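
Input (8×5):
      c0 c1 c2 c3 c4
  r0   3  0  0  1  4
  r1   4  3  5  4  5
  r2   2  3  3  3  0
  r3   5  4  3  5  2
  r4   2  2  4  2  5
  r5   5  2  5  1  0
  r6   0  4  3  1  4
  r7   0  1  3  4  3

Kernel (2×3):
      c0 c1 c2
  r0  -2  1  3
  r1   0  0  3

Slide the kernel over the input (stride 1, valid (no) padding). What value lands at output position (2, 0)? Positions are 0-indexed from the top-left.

The receptive field on the input at this output position is [2 3 3 / 5 4 3]. Elementwise product with the kernel and sum: 2·-2 + 3·1 + 3·3 + 3·3.

17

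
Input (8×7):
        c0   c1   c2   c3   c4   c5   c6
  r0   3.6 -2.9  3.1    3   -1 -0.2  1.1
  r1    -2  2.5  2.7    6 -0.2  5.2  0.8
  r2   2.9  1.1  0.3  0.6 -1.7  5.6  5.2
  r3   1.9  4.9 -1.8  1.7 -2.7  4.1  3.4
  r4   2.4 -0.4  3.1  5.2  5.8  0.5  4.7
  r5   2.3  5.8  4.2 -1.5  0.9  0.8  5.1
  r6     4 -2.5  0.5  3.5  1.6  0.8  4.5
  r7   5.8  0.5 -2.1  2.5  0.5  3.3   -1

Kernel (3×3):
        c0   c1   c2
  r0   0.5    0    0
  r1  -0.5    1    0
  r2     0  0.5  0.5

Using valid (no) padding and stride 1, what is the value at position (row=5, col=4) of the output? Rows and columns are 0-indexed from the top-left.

1.6

The receptive field on the input at this output position is [0.9 0.8 5.1 / 1.6 0.8 4.5 / 0.5 3.3 -1]. Elementwise product with the kernel and sum: 0.9·0.5 + 1.6·-0.5 + 0.8·1 + 3.3·0.5 + -1·0.5.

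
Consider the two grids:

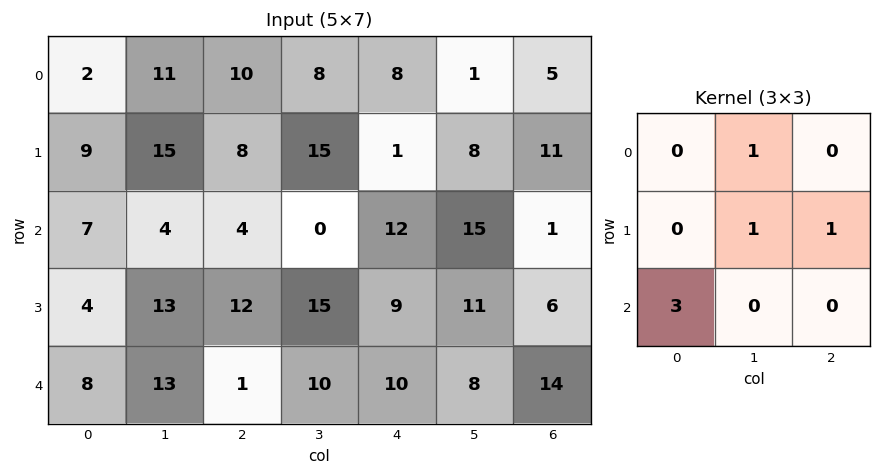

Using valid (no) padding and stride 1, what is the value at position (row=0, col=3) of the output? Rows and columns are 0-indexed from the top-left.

The receptive field on the input at this output position is [8 8 1 / 15 1 8 / 0 12 15]. Elementwise product with the kernel and sum: 8·1 + 1·1 + 8·1 + 0·3.

17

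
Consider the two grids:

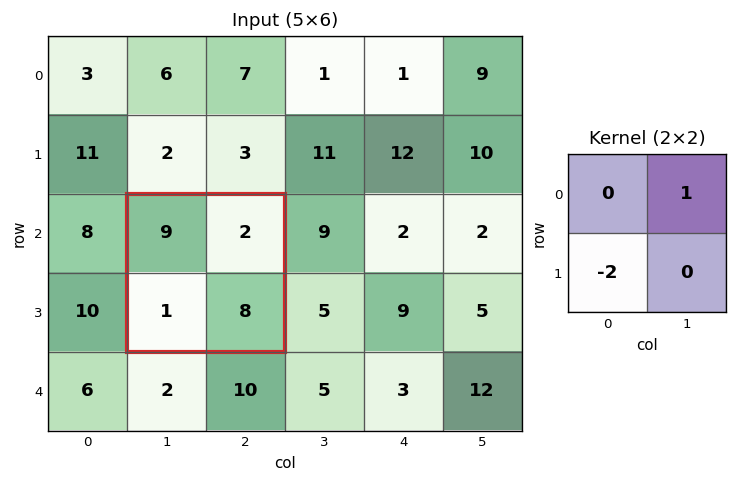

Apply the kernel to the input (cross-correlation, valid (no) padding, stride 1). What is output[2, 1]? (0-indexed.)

The receptive field on the input at this output position is [9 2 / 1 8]. Elementwise product with the kernel and sum: 2·1 + 1·-2.

0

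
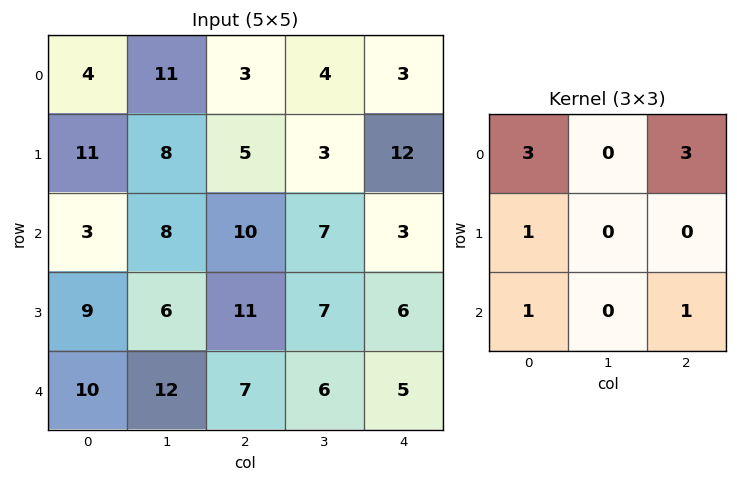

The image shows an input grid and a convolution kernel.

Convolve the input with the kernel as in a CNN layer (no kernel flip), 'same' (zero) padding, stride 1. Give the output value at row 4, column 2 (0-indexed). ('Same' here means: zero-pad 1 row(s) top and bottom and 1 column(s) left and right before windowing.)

The receptive field on the zero-padded input at this output position is [6 11 7 / 12 7 6 / 0 0 0]. Elementwise product with the kernel and sum: 6·3 + 7·3 + 12·1 + 0·1 + 0·1.

51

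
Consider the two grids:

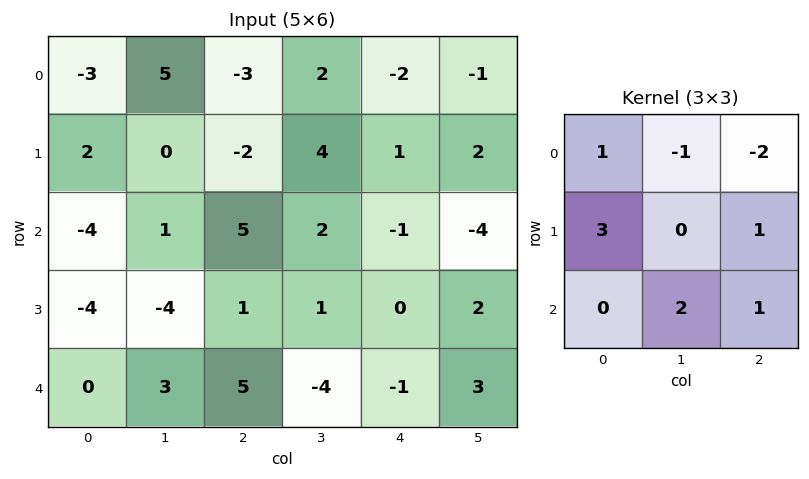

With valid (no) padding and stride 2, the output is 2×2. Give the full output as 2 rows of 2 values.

9 -3
-15 -1

Output[0,0]: The receptive field on the input at this output position is [-3 5 -3 / 2 0 -2 / -4 1 5]. Elementwise product with the kernel and sum: -3·1 + 5·-1 + -3·-2 + 2·3 + -2·1 + 1·2 + 5·1.
Output[0,1]: The receptive field on the input at this output position is [-3 2 -2 / -2 4 1 / 5 2 -1]. Elementwise product with the kernel and sum: -3·1 + 2·-1 + -2·-2 + -2·3 + 1·1 + 2·2 + -1·1.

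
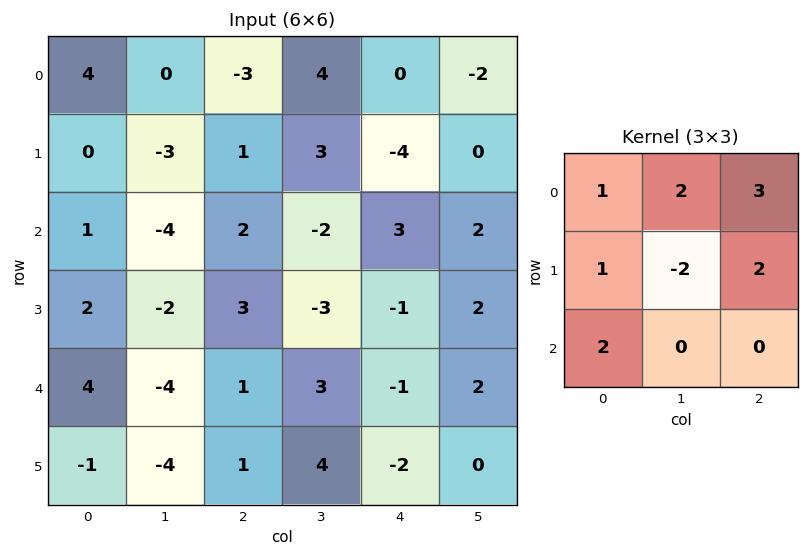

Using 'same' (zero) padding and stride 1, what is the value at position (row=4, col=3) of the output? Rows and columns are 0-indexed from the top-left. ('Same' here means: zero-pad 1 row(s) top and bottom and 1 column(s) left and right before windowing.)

The receptive field on the zero-padded input at this output position is [3 -3 -1 / 1 3 -1 / 1 4 -2]. Elementwise product with the kernel and sum: 3·1 + -3·2 + -1·3 + 1·1 + 3·-2 + -1·2 + 1·2.

-11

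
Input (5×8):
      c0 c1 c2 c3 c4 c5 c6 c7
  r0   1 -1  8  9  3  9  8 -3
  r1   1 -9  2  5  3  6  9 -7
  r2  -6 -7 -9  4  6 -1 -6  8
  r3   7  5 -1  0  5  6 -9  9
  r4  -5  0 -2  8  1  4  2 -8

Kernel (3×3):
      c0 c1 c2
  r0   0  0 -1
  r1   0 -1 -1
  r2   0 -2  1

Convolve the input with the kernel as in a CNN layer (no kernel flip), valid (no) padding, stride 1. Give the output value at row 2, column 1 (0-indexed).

9

The receptive field on the input at this output position is [-7 -9 4 / 5 -1 0 / 0 -2 8]. Elementwise product with the kernel and sum: 4·-1 + -1·-1 + 0·-1 + -2·-2 + 8·1.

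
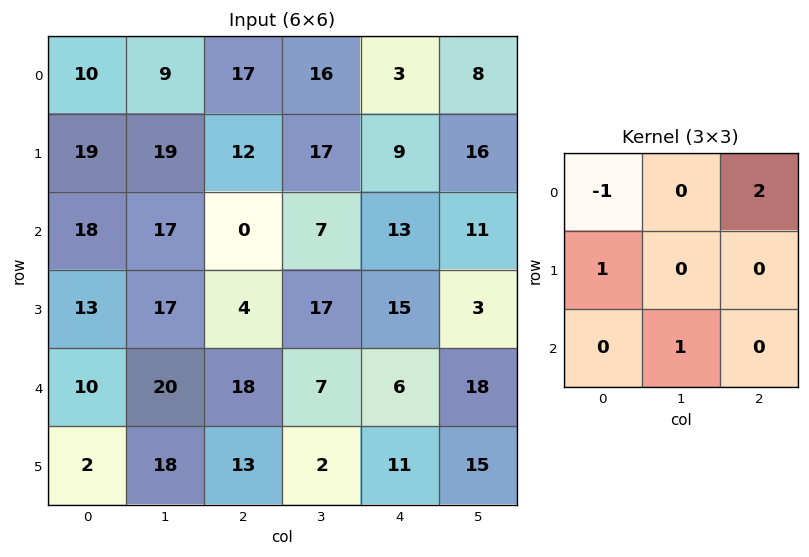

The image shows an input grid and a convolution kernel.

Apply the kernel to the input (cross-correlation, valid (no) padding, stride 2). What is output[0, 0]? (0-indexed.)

The receptive field on the input at this output position is [10 9 17 / 19 19 12 / 18 17 0]. Elementwise product with the kernel and sum: 10·-1 + 17·2 + 19·1 + 17·1.

60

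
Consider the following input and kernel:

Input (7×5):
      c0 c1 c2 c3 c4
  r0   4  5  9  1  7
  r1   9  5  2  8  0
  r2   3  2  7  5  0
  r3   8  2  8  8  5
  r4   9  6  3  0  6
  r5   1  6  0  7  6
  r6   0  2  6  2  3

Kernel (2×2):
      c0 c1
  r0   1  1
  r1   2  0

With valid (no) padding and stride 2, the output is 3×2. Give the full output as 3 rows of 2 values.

27 14
21 28
17 3

Output[0,0]: The receptive field on the input at this output position is [4 5 / 9 5]. Elementwise product with the kernel and sum: 4·1 + 5·1 + 9·2.
Output[0,1]: The receptive field on the input at this output position is [9 1 / 2 8]. Elementwise product with the kernel and sum: 9·1 + 1·1 + 2·2.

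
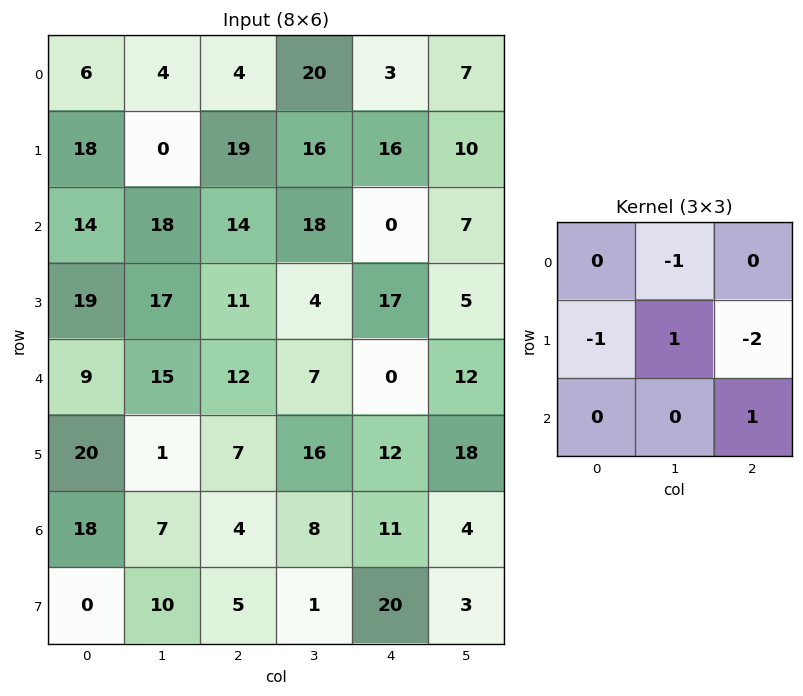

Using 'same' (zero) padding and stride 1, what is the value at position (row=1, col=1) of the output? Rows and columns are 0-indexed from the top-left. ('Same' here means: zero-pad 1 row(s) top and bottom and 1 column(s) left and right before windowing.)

-46

The receptive field on the zero-padded input at this output position is [6 4 4 / 18 0 19 / 14 18 14]. Elementwise product with the kernel and sum: 4·-1 + 18·-1 + 0·1 + 19·-2 + 14·1.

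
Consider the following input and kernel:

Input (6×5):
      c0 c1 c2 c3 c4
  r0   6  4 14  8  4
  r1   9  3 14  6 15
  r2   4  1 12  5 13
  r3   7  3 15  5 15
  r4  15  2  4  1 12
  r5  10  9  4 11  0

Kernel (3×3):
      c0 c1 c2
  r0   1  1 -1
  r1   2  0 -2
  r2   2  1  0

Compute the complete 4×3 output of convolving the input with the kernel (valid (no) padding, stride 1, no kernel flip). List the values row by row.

Output[0,0]: The receptive field on the input at this output position is [6 4 14 / 9 3 14 / 4 1 12]. Elementwise product with the kernel and sum: 6·1 + 4·1 + 14·-1 + 9·2 + 14·-2 + 4·2 + 1·1.
Output[0,1]: The receptive field on the input at this output position is [4 14 8 / 3 14 6 / 1 12 5]. Elementwise product with the kernel and sum: 4·1 + 14·1 + 8·-1 + 3·2 + 6·-2 + 1·2 + 12·1.

-5 18 45
-1 24 38
9 12 13
46 37 8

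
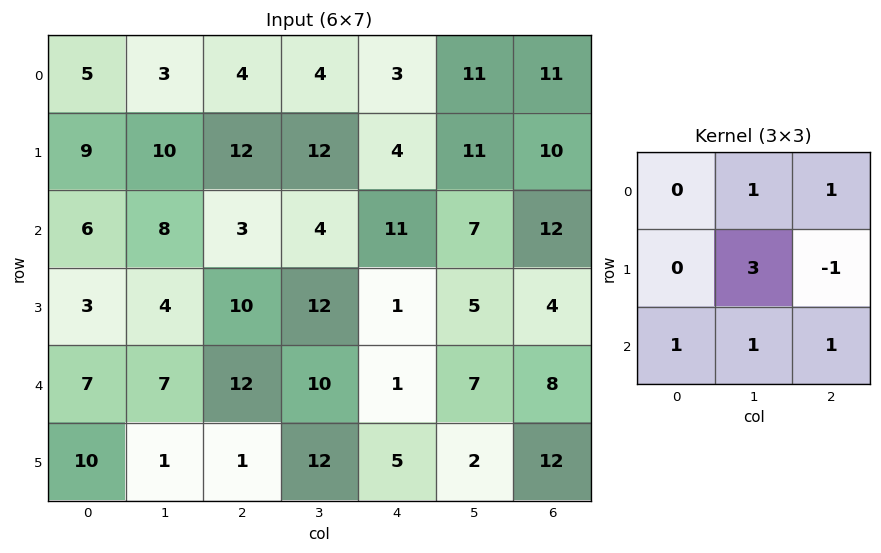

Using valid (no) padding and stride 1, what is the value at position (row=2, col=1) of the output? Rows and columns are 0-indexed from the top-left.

The receptive field on the input at this output position is [8 3 4 / 4 10 12 / 7 12 10]. Elementwise product with the kernel and sum: 3·1 + 4·1 + 10·3 + 12·-1 + 7·1 + 12·1 + 10·1.

54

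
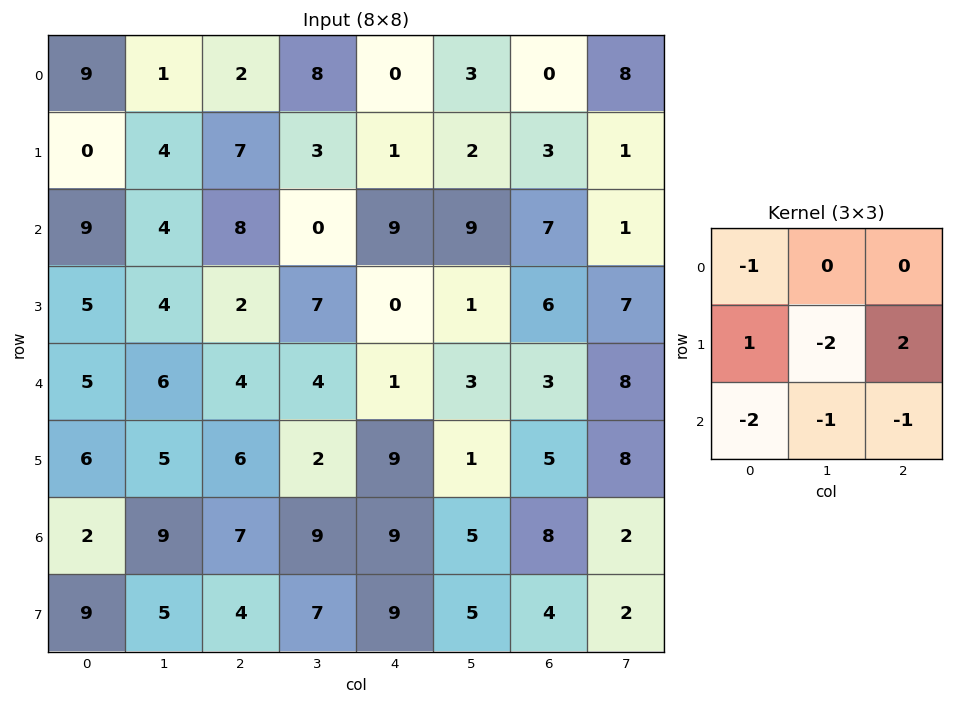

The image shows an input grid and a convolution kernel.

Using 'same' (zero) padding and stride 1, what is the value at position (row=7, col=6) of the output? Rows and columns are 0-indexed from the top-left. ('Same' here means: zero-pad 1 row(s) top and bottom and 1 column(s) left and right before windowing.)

-4

The receptive field on the zero-padded input at this output position is [5 8 2 / 5 4 2 / 0 0 0]. Elementwise product with the kernel and sum: 5·-1 + 5·1 + 4·-2 + 2·2 + 0·-2 + 0·-1 + 0·-1.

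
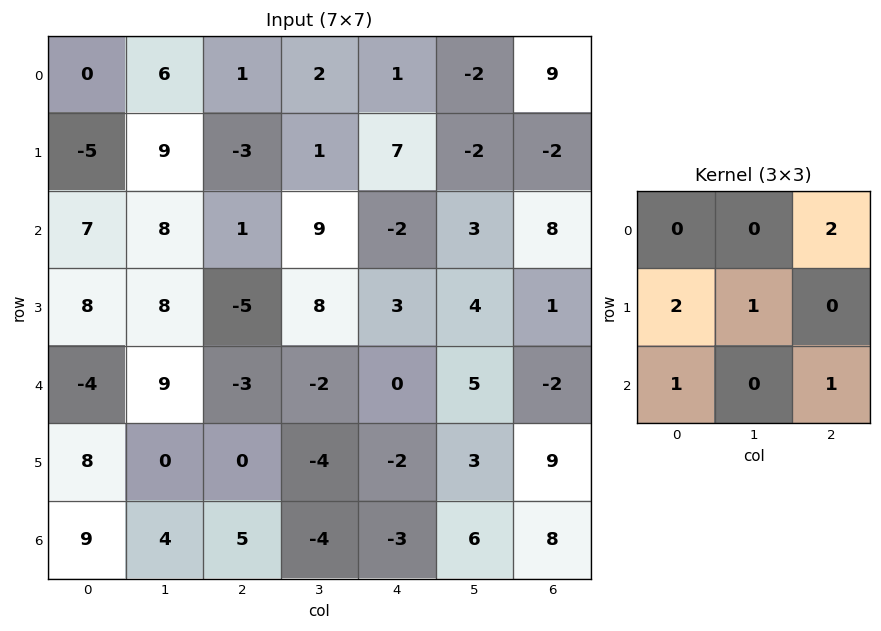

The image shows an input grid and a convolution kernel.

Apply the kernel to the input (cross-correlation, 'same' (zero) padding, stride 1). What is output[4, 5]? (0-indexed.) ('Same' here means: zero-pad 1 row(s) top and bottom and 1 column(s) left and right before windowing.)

14

The receptive field on the zero-padded input at this output position is [3 4 1 / 0 5 -2 / -2 3 9]. Elementwise product with the kernel and sum: 1·2 + 0·2 + 5·1 + -2·1 + 9·1.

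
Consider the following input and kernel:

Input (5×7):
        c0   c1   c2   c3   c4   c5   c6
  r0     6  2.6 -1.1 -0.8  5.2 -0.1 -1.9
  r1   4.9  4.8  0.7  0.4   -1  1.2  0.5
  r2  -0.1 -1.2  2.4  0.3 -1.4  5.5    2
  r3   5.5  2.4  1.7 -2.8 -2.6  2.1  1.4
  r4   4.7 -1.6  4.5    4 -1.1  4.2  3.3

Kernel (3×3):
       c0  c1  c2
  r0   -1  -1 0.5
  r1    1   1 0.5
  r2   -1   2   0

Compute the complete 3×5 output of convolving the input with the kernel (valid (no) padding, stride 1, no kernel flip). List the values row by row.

-1.4 9.8 3.3 -7.55 6.8
-10.15 -2.95 -6.9 0.45 11.95
3.35 12.25 -2.3 -6.7 6.6

Output[0,0]: The receptive field on the input at this output position is [6 2.6 -1.1 / 4.9 4.8 0.7 / -0.1 -1.2 2.4]. Elementwise product with the kernel and sum: 6·-1 + 2.6·-1 + -1.1·0.5 + 4.9·1 + 4.8·1 + 0.7·0.5 + -0.1·-1 + -1.2·2.
Output[0,1]: The receptive field on the input at this output position is [2.6 -1.1 -0.8 / 4.8 0.7 0.4 / -1.2 2.4 0.3]. Elementwise product with the kernel and sum: 2.6·-1 + -1.1·-1 + -0.8·0.5 + 4.8·1 + 0.7·1 + 0.4·0.5 + -1.2·-1 + 2.4·2.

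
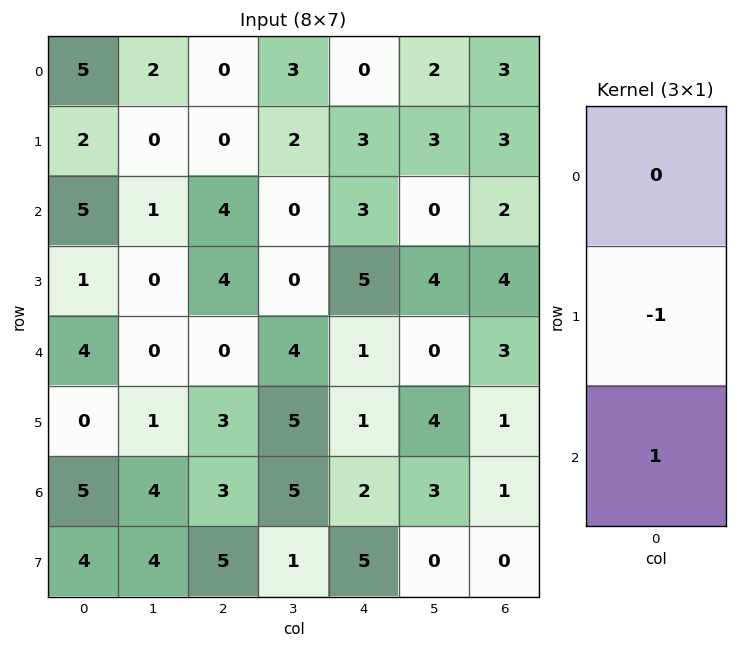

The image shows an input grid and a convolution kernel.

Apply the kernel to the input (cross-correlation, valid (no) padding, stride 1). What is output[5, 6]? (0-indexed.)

The receptive field on the input at this output position is [1 / 1 / 0]. Elementwise product with the kernel and sum: 1·-1 + 0·1.

-1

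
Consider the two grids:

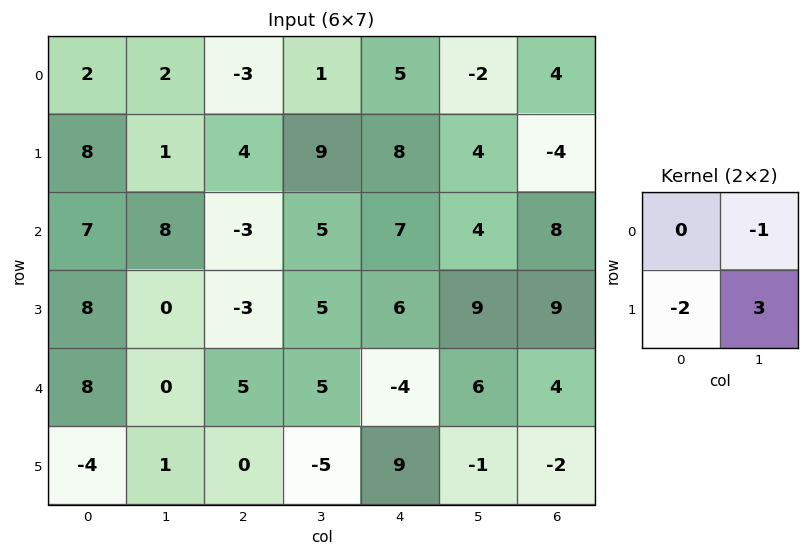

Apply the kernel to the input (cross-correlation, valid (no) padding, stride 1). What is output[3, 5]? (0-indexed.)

The receptive field on the input at this output position is [9 9 / 6 4]. Elementwise product with the kernel and sum: 9·-1 + 6·-2 + 4·3.

-9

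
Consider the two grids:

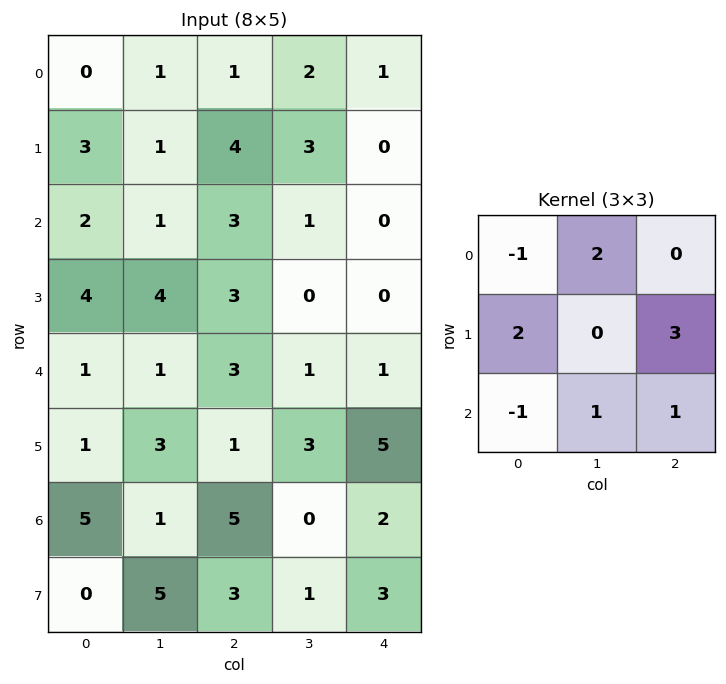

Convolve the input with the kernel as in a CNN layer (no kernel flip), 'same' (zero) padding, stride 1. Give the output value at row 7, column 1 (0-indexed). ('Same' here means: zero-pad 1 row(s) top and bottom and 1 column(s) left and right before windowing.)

The receptive field on the zero-padded input at this output position is [5 1 5 / 0 5 3 / 0 0 0]. Elementwise product with the kernel and sum: 5·-1 + 1·2 + 0·2 + 3·3 + 0·-1 + 0·1 + 0·1.

6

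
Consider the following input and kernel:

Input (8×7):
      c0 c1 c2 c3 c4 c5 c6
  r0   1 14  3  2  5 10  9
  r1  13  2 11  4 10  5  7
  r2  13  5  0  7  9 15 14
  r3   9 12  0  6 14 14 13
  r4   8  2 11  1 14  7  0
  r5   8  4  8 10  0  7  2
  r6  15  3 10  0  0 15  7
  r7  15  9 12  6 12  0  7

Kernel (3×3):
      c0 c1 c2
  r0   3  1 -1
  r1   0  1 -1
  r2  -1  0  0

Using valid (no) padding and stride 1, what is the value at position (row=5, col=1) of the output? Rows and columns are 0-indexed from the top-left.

The receptive field on the input at this output position is [4 8 10 / 3 10 0 / 9 12 6]. Elementwise product with the kernel and sum: 4·3 + 8·1 + 10·-1 + 10·1 + 0·-1 + 9·-1.

11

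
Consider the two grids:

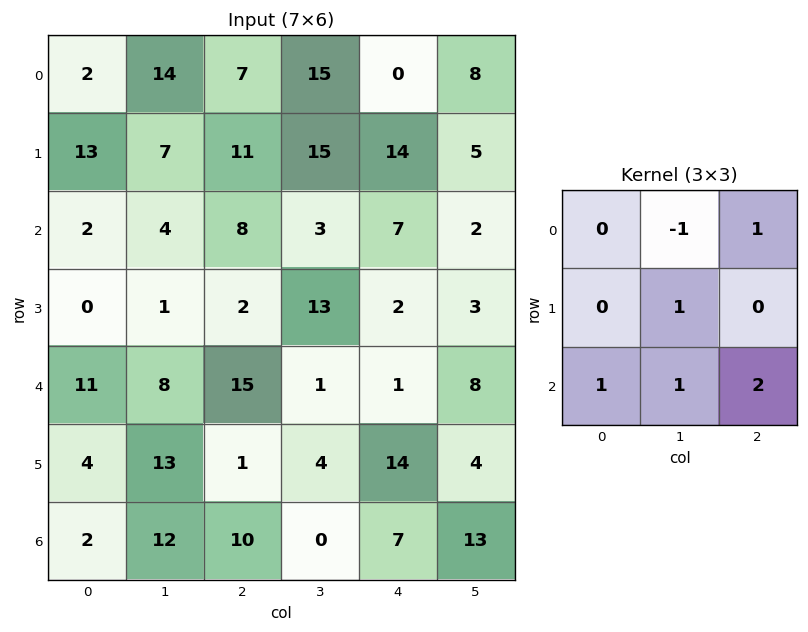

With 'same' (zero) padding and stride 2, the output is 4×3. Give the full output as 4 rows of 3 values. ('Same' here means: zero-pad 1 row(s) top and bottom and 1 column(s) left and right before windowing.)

Output[0,0]: The receptive field on the zero-padded input at this output position is [0 0 0 / 0 2 14 / 0 13 7]. Elementwise product with the kernel and sum: 0·-1 + 0·1 + 2·1 + 0·1 + 13·1 + 7·2.

29 55 39
-2 41 19
42 48 28
11 13 -3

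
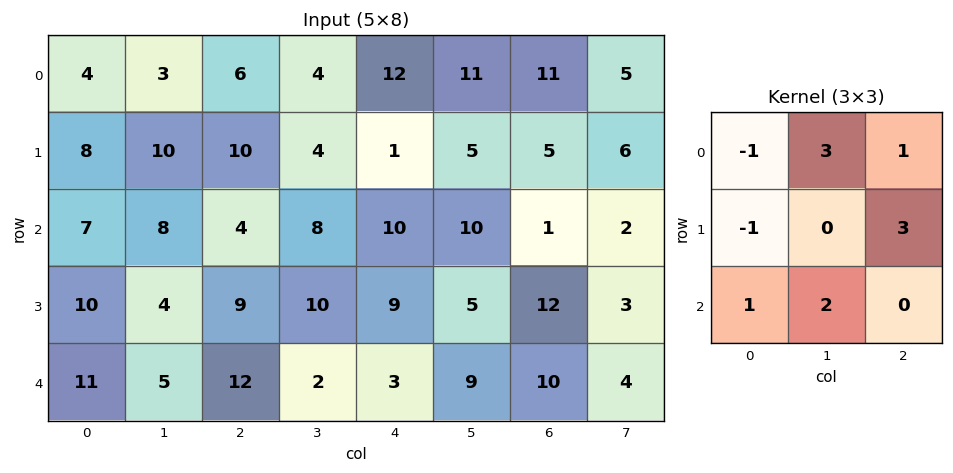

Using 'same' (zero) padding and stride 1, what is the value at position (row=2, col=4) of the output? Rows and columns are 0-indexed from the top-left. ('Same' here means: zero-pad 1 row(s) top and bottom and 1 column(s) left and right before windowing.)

54

The receptive field on the zero-padded input at this output position is [4 1 5 / 8 10 10 / 10 9 5]. Elementwise product with the kernel and sum: 4·-1 + 1·3 + 5·1 + 8·-1 + 10·3 + 10·1 + 9·2.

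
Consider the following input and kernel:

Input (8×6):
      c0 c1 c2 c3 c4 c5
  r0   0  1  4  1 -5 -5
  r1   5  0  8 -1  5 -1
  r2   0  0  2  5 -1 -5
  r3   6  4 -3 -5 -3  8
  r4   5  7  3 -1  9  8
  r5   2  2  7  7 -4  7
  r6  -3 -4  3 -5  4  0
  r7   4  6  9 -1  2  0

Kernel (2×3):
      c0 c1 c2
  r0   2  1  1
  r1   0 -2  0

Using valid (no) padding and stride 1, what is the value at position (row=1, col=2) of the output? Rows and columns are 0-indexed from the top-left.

10

The receptive field on the input at this output position is [8 -1 5 / 2 5 -1]. Elementwise product with the kernel and sum: 8·2 + -1·1 + 5·1 + 5·-2.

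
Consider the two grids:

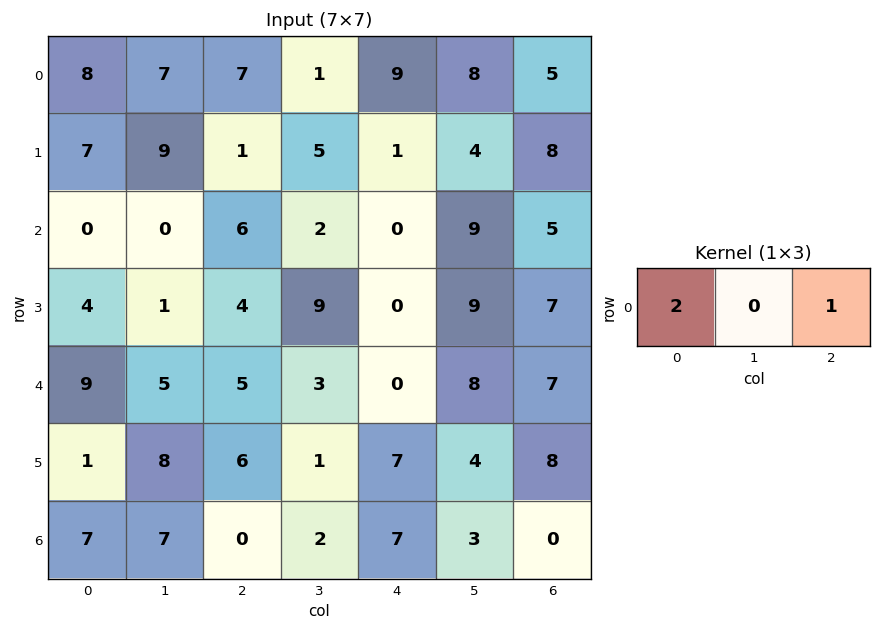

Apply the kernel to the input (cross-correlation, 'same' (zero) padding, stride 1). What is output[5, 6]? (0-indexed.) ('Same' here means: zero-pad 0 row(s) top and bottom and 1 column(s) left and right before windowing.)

The receptive field on the zero-padded input at this output position is [4 8 0]. Elementwise product with the kernel and sum: 4·2 + 0·1.

8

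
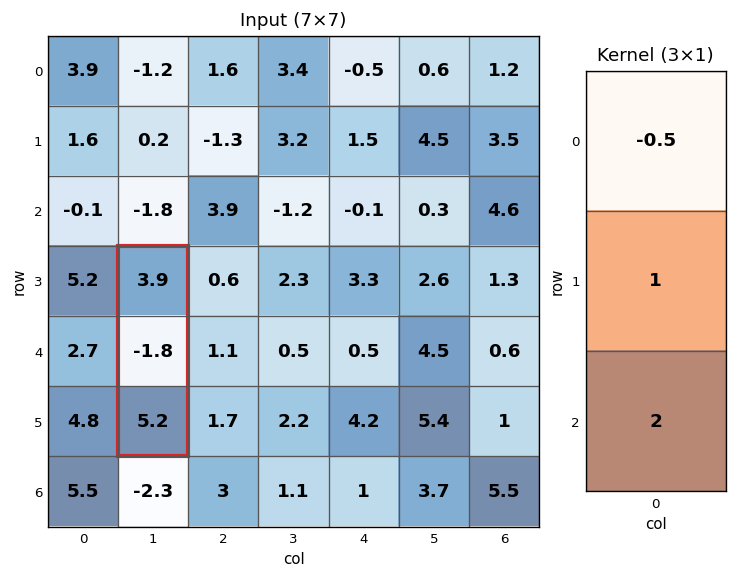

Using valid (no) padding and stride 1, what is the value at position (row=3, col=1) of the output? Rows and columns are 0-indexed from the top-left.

The receptive field on the input at this output position is [3.9 / -1.8 / 5.2]. Elementwise product with the kernel and sum: 3.9·-0.5 + -1.8·1 + 5.2·2.

6.65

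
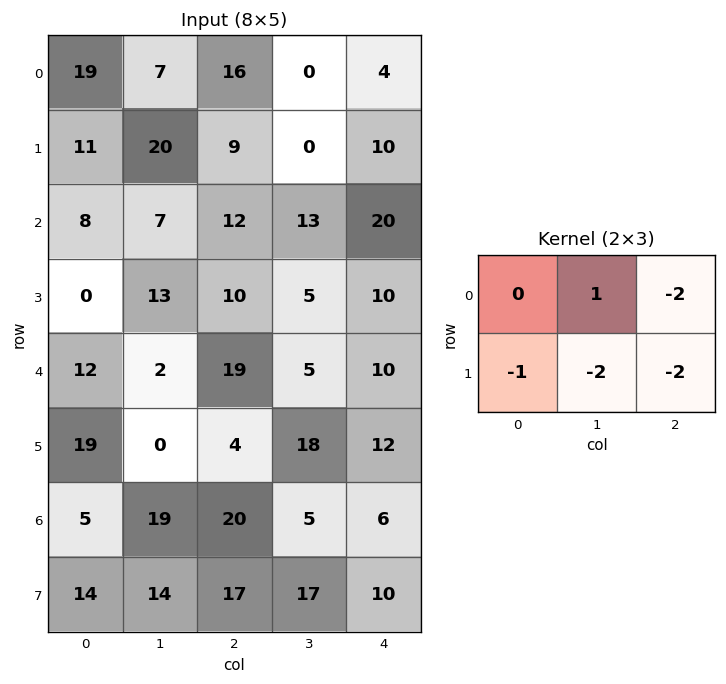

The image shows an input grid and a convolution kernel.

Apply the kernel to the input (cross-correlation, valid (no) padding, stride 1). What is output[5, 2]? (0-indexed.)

-48

The receptive field on the input at this output position is [4 18 12 / 20 5 6]. Elementwise product with the kernel and sum: 18·1 + 12·-2 + 20·-1 + 5·-2 + 6·-2.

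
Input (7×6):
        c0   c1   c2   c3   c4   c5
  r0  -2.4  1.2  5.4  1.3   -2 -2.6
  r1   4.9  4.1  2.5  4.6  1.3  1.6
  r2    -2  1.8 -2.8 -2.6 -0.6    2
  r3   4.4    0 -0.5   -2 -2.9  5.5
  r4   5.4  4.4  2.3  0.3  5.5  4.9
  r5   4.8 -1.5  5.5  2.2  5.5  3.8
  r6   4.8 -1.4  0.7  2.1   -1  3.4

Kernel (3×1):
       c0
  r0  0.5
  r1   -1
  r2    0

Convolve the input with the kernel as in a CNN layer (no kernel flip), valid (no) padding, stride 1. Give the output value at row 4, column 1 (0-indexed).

3.7

The receptive field on the input at this output position is [4.4 / -1.5 / -1.4]. Elementwise product with the kernel and sum: 4.4·0.5 + -1.5·-1.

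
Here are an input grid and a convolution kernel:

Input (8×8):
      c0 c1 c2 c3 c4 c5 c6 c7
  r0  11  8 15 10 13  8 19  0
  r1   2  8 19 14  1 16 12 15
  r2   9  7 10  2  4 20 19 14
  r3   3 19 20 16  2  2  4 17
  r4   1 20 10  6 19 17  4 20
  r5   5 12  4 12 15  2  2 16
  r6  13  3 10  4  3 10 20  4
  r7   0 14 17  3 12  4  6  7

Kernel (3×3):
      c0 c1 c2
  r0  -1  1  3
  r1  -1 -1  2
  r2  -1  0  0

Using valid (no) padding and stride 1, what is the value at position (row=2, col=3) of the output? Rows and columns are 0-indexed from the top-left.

The receptive field on the input at this output position is [2 4 20 / 16 2 2 / 6 19 17]. Elementwise product with the kernel and sum: 2·-1 + 4·1 + 20·3 + 16·-1 + 2·-1 + 2·2 + 6·-1.

42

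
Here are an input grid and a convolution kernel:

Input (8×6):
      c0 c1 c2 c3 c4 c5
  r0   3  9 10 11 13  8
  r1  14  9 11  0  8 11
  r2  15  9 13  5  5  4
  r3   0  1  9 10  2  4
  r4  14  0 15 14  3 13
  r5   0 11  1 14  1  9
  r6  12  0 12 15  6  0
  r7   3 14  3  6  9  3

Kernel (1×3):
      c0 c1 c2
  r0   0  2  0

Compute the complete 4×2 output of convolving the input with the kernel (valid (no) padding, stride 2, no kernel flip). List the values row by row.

Output[0,0]: The receptive field on the input at this output position is [3 9 10]. Elementwise product with the kernel and sum: 9·2.

18 22
18 10
0 28
0 30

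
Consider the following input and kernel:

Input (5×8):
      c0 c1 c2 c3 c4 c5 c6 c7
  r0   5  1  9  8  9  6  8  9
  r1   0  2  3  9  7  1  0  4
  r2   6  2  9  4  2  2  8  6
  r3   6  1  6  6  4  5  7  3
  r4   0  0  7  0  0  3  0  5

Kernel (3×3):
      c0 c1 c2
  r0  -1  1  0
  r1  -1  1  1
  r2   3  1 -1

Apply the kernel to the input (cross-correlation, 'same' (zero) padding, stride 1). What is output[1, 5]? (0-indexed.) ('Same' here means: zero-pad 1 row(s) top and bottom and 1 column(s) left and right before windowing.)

-9

The receptive field on the zero-padded input at this output position is [9 6 8 / 7 1 0 / 2 2 8]. Elementwise product with the kernel and sum: 9·-1 + 6·1 + 7·-1 + 1·1 + 0·1 + 2·3 + 2·1 + 8·-1.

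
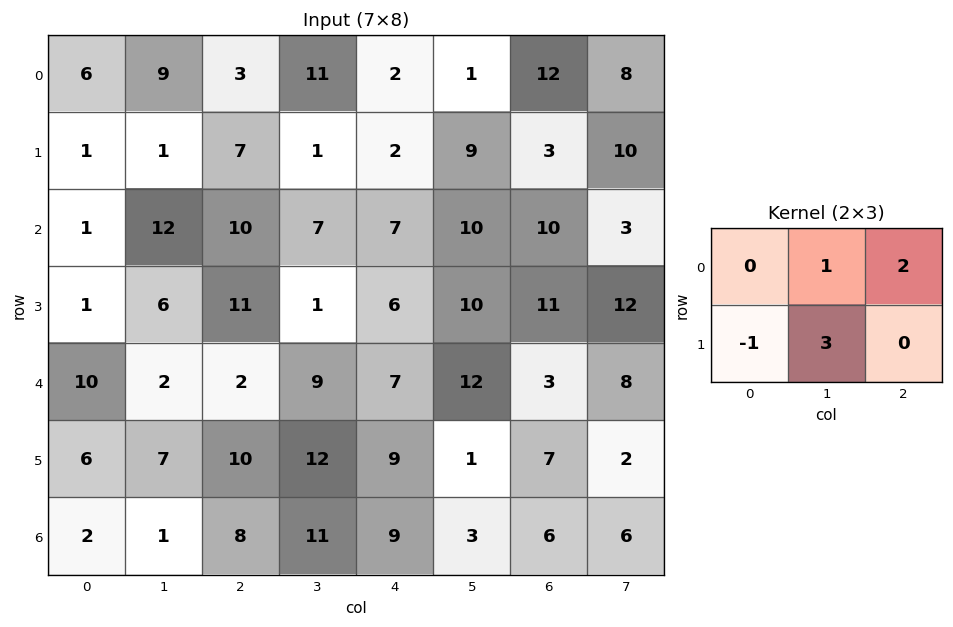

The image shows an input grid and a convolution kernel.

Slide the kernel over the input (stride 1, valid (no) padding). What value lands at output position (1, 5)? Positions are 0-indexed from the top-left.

The receptive field on the input at this output position is [9 3 10 / 10 10 3]. Elementwise product with the kernel and sum: 3·1 + 10·2 + 10·-1 + 10·3.

43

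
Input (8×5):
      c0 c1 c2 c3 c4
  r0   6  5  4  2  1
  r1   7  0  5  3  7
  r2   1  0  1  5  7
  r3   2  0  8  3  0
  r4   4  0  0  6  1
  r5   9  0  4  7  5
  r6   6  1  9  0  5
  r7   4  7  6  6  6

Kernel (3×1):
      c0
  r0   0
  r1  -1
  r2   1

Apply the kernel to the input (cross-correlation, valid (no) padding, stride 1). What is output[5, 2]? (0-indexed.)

The receptive field on the input at this output position is [4 / 9 / 6]. Elementwise product with the kernel and sum: 9·-1 + 6·1.

-3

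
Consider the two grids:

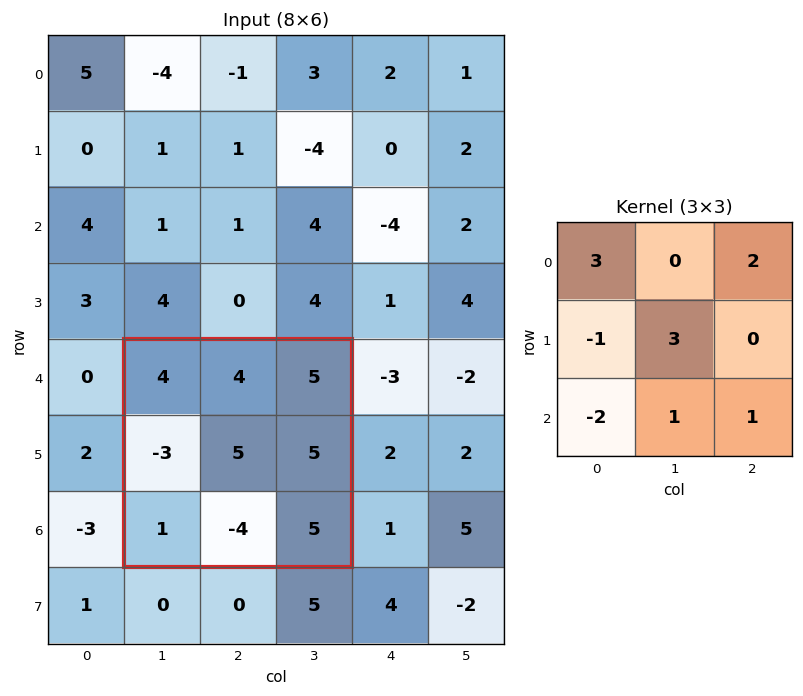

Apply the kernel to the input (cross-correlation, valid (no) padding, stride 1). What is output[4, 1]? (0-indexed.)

The receptive field on the input at this output position is [4 4 5 / -3 5 5 / 1 -4 5]. Elementwise product with the kernel and sum: 4·3 + 5·2 + -3·-1 + 5·3 + 1·-2 + -4·1 + 5·1.

39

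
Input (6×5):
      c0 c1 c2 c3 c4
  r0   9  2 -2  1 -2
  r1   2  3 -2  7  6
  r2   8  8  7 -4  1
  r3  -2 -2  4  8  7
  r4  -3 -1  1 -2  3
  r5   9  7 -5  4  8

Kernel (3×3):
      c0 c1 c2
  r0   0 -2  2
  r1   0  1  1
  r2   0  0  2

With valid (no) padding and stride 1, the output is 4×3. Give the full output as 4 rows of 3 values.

Output[0,0]: The receptive field on the input at this output position is [9 2 -2 / 2 3 -2 / 8 8 7]. Elementwise product with the kernel and sum: 2·-2 + -2·2 + 3·1 + -2·1 + 7·2.

7 3 9
13 37 9
2 -14 31
2 15 15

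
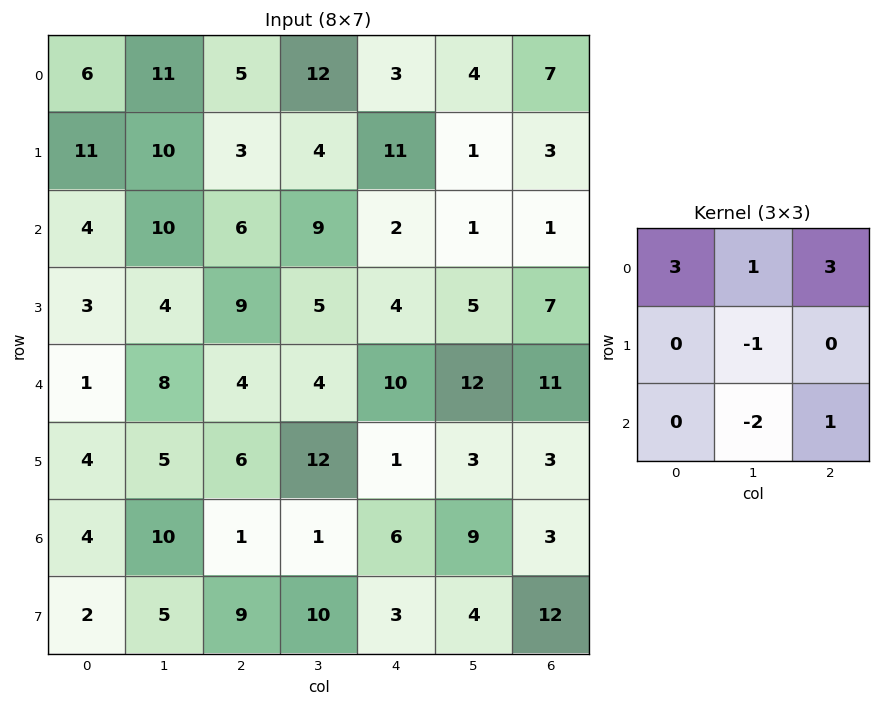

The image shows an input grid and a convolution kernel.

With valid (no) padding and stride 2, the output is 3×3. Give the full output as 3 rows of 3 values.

20 16 32
24 30 -8
-1 38 57

Output[0,0]: The receptive field on the input at this output position is [6 11 5 / 11 10 3 / 4 10 6]. Elementwise product with the kernel and sum: 6·3 + 11·1 + 5·3 + 10·-1 + 10·-2 + 6·1.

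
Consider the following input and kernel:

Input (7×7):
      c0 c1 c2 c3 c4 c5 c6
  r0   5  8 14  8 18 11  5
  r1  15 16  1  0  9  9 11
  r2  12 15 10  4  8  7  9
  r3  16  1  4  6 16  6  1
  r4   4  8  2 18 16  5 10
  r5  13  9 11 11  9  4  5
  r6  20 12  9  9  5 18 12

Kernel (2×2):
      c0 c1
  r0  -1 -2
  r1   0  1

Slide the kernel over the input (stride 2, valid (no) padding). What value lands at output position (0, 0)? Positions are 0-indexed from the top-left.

The receptive field on the input at this output position is [5 8 / 15 16]. Elementwise product with the kernel and sum: 5·-1 + 8·-2 + 16·1.

-5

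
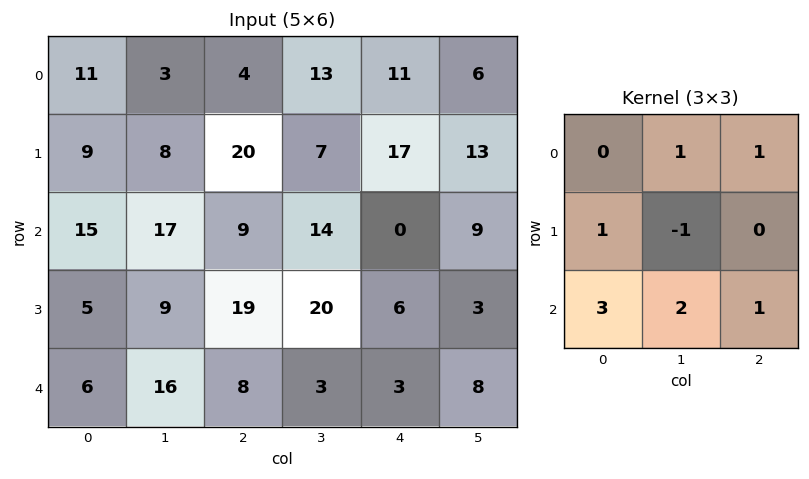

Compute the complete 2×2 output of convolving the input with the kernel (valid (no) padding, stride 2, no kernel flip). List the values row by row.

96 92
80 46

Output[0,0]: The receptive field on the input at this output position is [11 3 4 / 9 8 20 / 15 17 9]. Elementwise product with the kernel and sum: 3·1 + 4·1 + 9·1 + 8·-1 + 15·3 + 17·2 + 9·1.
Output[0,1]: The receptive field on the input at this output position is [4 13 11 / 20 7 17 / 9 14 0]. Elementwise product with the kernel and sum: 13·1 + 11·1 + 20·1 + 7·-1 + 9·3 + 14·2 + 0·1.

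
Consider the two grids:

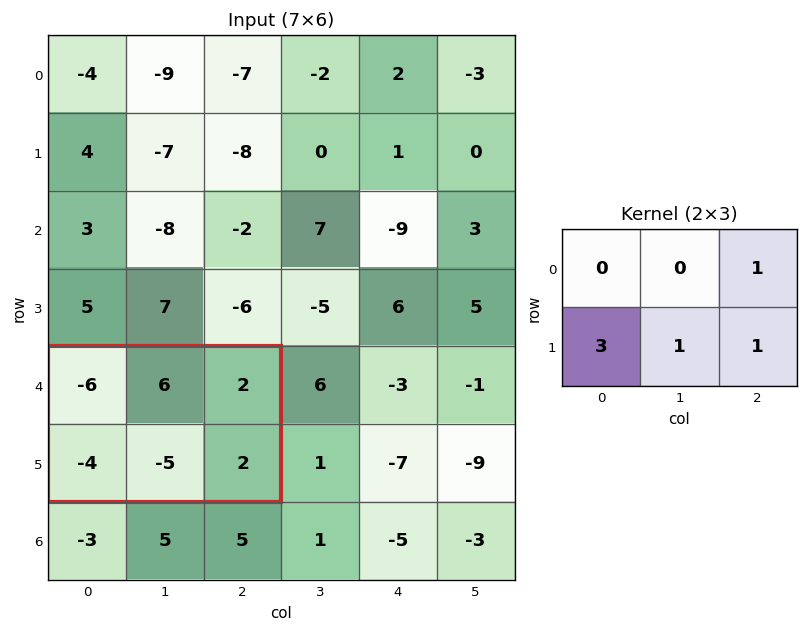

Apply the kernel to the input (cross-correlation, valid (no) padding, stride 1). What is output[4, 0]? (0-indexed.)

-13

The receptive field on the input at this output position is [-6 6 2 / -4 -5 2]. Elementwise product with the kernel and sum: 2·1 + -4·3 + -5·1 + 2·1.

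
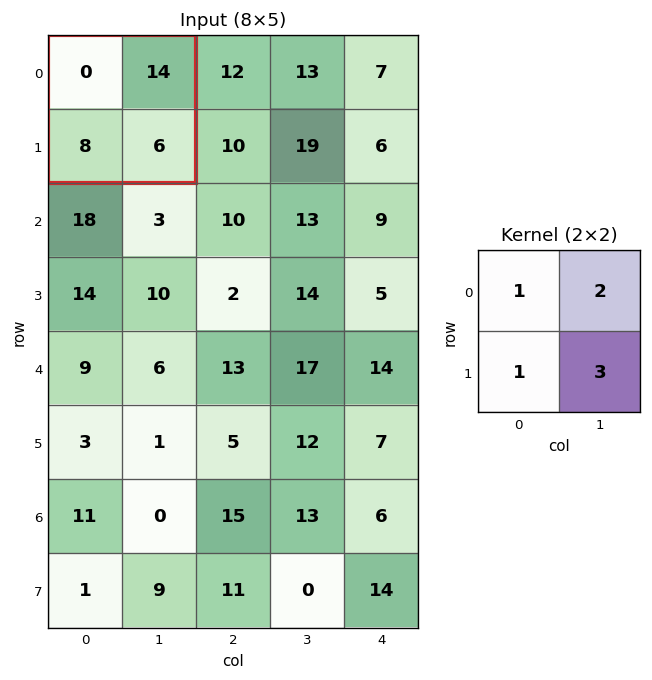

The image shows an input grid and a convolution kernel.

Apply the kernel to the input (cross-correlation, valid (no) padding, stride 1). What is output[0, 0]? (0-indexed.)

The receptive field on the input at this output position is [0 14 / 8 6]. Elementwise product with the kernel and sum: 0·1 + 14·2 + 8·1 + 6·3.

54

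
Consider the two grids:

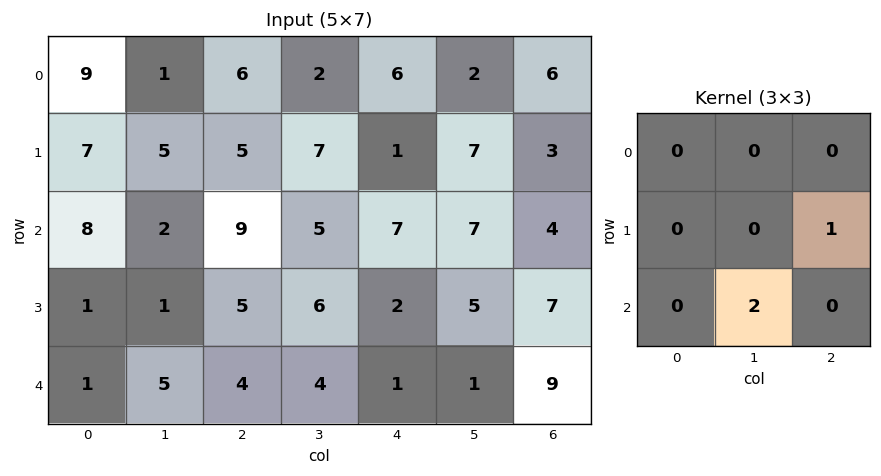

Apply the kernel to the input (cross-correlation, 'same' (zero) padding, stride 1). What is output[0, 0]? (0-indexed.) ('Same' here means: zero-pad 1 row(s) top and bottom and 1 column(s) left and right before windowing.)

15

The receptive field on the zero-padded input at this output position is [0 0 0 / 0 9 1 / 0 7 5]. Elementwise product with the kernel and sum: 1·1 + 7·2.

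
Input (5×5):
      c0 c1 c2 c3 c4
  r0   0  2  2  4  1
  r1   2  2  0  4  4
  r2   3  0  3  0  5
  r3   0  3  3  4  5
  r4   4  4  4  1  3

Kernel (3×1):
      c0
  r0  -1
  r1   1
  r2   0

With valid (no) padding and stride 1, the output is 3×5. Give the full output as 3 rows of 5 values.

Output[0,0]: The receptive field on the input at this output position is [0 / 2 / 3]. Elementwise product with the kernel and sum: 0·-1 + 2·1.

2 0 -2 0 3
1 -2 3 -4 1
-3 3 0 4 0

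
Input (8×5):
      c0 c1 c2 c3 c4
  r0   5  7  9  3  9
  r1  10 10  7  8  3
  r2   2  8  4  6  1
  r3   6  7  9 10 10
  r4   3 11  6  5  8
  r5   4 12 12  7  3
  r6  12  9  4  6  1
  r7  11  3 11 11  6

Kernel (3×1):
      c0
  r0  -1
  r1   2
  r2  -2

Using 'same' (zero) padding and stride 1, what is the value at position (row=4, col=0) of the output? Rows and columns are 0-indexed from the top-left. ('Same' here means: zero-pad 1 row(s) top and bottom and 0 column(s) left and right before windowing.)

The receptive field on the zero-padded input at this output position is [6 / 3 / 4]. Elementwise product with the kernel and sum: 6·-1 + 3·2 + 4·-2.

-8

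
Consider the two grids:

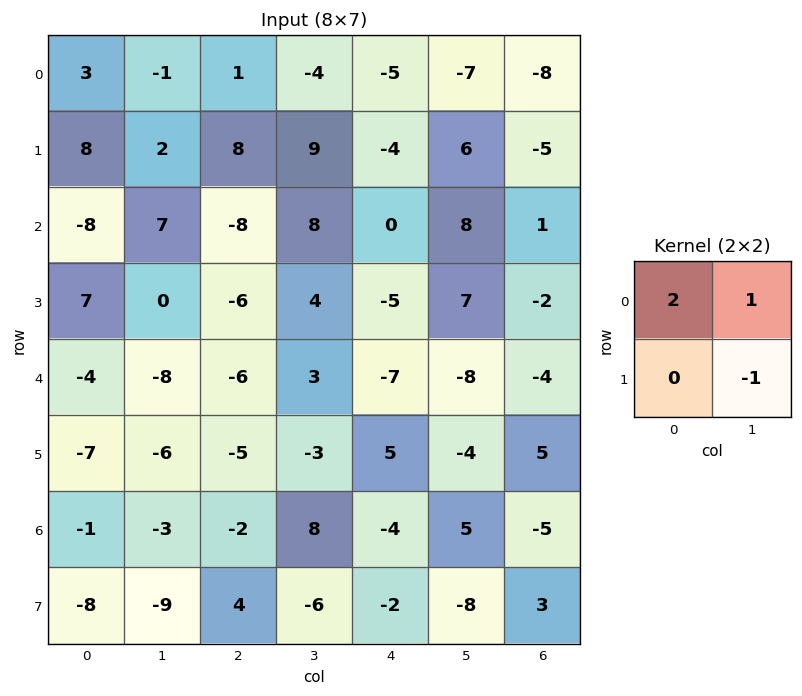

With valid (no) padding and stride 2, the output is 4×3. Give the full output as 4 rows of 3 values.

Output[0,0]: The receptive field on the input at this output position is [3 -1 / 8 2]. Elementwise product with the kernel and sum: 3·2 + -1·1 + 2·-1.

3 -11 -23
-9 -12 1
-10 -6 -18
4 10 5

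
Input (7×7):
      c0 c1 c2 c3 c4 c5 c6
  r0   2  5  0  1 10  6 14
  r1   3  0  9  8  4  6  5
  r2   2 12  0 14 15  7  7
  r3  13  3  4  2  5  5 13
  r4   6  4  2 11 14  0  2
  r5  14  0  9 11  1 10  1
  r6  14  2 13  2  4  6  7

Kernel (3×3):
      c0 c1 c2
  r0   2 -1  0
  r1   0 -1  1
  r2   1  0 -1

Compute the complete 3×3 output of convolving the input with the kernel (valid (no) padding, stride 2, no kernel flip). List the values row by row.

10 -20 21
-3 -23 43
18 -8 16

Output[0,0]: The receptive field on the input at this output position is [2 5 0 / 3 0 9 / 2 12 0]. Elementwise product with the kernel and sum: 2·2 + 5·-1 + 0·-1 + 9·1 + 2·1 + 0·-1.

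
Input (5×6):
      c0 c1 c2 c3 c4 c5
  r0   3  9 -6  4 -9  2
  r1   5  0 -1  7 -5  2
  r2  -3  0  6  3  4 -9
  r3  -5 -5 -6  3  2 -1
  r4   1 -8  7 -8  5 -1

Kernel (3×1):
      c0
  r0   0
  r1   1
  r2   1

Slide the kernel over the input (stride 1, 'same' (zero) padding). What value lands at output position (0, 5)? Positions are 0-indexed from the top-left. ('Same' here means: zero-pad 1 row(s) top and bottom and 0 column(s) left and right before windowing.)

The receptive field on the zero-padded input at this output position is [0 / 2 / 2]. Elementwise product with the kernel and sum: 2·1 + 2·1.

4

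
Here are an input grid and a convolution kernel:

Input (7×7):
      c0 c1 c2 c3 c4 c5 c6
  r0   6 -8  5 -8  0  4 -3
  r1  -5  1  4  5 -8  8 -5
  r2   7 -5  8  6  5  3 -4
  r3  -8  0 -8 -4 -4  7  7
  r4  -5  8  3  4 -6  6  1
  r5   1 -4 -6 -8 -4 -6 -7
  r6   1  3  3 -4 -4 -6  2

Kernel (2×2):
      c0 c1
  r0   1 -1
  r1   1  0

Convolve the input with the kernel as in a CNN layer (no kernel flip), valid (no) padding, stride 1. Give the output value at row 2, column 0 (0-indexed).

4

The receptive field on the input at this output position is [7 -5 / -8 0]. Elementwise product with the kernel and sum: 7·1 + -5·-1 + -8·1.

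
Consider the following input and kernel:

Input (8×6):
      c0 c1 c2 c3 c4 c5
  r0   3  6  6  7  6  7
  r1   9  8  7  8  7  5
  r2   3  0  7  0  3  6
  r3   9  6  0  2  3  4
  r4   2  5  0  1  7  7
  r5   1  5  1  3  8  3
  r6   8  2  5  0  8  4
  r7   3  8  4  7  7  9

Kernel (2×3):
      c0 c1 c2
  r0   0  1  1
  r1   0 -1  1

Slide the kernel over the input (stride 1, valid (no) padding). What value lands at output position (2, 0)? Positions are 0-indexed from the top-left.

1

The receptive field on the input at this output position is [3 0 7 / 9 6 0]. Elementwise product with the kernel and sum: 0·1 + 7·1 + 6·-1 + 0·1.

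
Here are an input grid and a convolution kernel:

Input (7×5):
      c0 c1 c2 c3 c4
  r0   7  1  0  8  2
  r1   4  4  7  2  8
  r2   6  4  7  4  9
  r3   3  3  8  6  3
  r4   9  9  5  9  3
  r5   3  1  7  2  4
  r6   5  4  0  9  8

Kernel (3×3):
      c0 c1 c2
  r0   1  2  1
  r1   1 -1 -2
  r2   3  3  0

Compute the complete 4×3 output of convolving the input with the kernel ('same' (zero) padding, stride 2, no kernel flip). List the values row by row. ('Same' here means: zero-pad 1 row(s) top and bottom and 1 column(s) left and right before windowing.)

3 18 36
7 42 40
-9 35 36
-6 3 11

Output[0,0]: The receptive field on the zero-padded input at this output position is [0 0 0 / 0 7 1 / 0 4 4]. Elementwise product with the kernel and sum: 0·1 + 0·2 + 0·1 + 0·1 + 7·-1 + 1·-2 + 0·3 + 4·3.
Output[0,1]: The receptive field on the zero-padded input at this output position is [0 0 0 / 1 0 8 / 4 7 2]. Elementwise product with the kernel and sum: 0·1 + 0·2 + 0·1 + 1·1 + 0·-1 + 8·-2 + 4·3 + 7·3.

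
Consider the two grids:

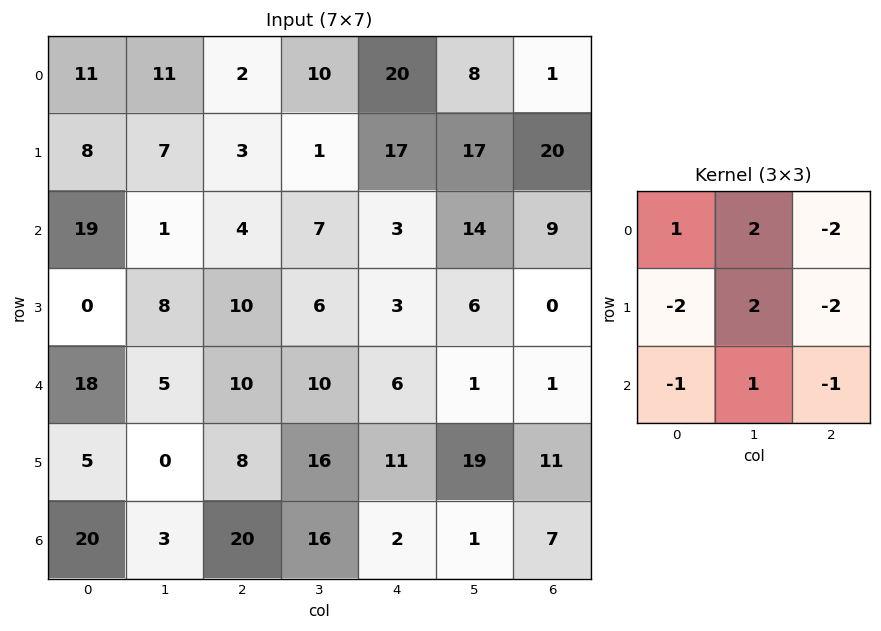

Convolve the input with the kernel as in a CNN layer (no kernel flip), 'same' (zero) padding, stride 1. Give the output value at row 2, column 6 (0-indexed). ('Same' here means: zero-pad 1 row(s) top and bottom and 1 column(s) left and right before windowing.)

41

The receptive field on the zero-padded input at this output position is [17 20 0 / 14 9 0 / 6 0 0]. Elementwise product with the kernel and sum: 17·1 + 20·2 + 0·-2 + 14·-2 + 9·2 + 0·-2 + 6·-1 + 0·1 + 0·-1.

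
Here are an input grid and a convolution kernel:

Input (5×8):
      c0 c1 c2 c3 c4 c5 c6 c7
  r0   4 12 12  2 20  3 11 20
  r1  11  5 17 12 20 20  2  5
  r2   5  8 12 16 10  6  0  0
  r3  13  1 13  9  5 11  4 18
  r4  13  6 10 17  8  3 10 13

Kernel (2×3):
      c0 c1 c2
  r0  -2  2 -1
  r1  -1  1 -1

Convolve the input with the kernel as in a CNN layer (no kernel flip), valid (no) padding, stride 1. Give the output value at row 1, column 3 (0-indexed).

-16

The receptive field on the input at this output position is [12 20 20 / 16 10 6]. Elementwise product with the kernel and sum: 12·-2 + 20·2 + 20·-1 + 16·-1 + 10·1 + 6·-1.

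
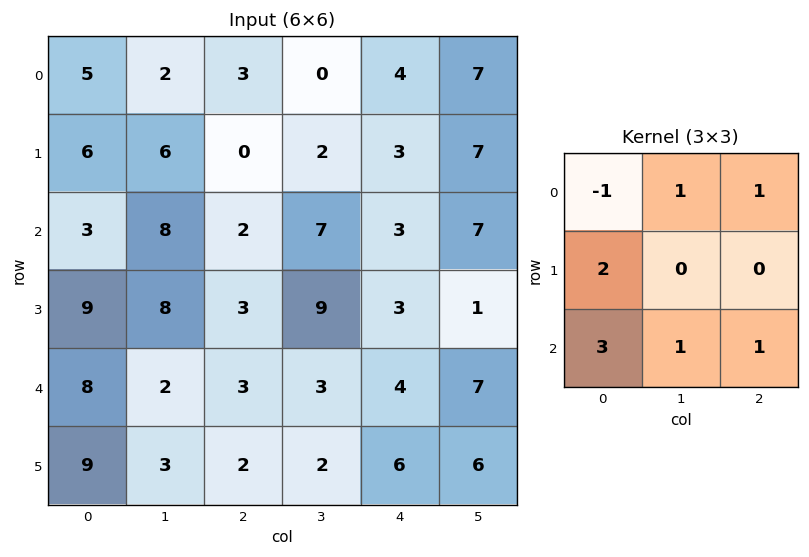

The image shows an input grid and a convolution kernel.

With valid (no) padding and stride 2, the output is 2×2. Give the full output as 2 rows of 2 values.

31 17
54 30

Output[0,0]: The receptive field on the input at this output position is [5 2 3 / 6 6 0 / 3 8 2]. Elementwise product with the kernel and sum: 5·-1 + 2·1 + 3·1 + 6·2 + 3·3 + 8·1 + 2·1.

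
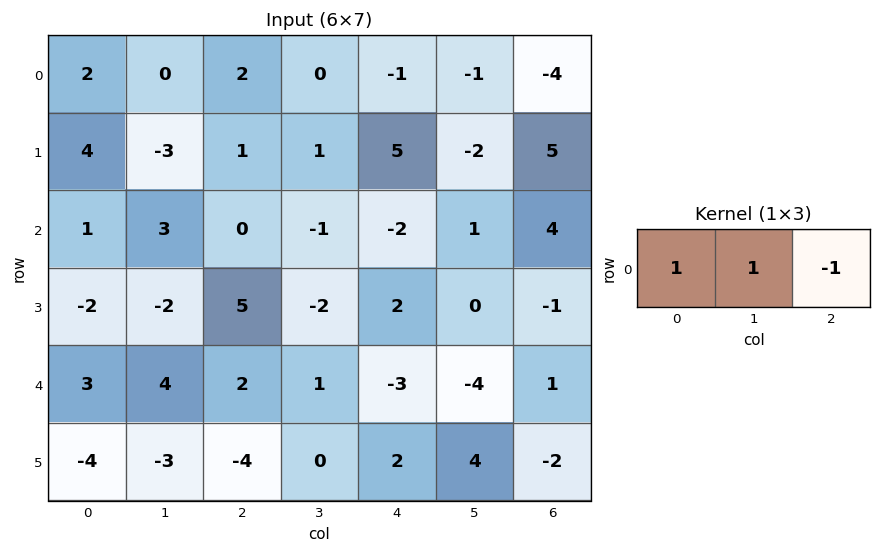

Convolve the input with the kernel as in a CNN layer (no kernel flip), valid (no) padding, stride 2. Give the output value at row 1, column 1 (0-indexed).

The receptive field on the input at this output position is [0 -1 -2]. Elementwise product with the kernel and sum: 0·1 + -1·1 + -2·-1.

1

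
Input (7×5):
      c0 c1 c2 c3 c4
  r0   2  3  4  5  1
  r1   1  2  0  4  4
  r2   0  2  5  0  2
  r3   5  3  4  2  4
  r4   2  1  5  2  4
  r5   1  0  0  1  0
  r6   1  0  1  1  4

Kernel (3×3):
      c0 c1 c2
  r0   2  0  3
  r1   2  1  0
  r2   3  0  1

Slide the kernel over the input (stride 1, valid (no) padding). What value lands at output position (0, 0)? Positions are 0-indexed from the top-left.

The receptive field on the input at this output position is [2 3 4 / 1 2 0 / 0 2 5]. Elementwise product with the kernel and sum: 2·2 + 4·3 + 1·2 + 2·1 + 0·3 + 5·1.

25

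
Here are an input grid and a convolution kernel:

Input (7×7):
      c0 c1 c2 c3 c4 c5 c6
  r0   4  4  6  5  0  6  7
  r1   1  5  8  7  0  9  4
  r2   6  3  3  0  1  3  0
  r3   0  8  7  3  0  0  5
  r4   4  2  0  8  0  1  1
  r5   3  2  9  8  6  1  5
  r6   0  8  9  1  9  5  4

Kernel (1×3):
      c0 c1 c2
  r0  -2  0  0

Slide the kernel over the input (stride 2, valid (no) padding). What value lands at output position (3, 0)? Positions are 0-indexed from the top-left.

The receptive field on the input at this output position is [0 8 9]. Elementwise product with the kernel and sum: 0·-2.

0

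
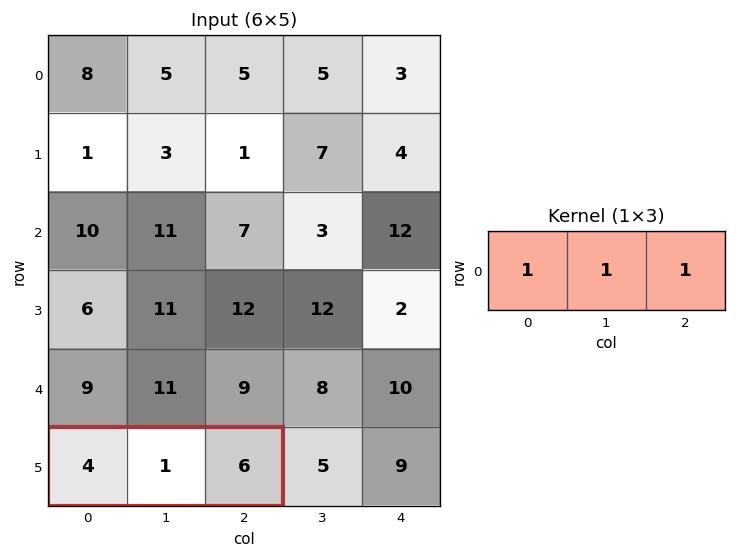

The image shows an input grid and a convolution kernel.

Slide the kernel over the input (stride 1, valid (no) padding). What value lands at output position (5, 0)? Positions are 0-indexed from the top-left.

The receptive field on the input at this output position is [4 1 6]. Elementwise product with the kernel and sum: 4·1 + 1·1 + 6·1.

11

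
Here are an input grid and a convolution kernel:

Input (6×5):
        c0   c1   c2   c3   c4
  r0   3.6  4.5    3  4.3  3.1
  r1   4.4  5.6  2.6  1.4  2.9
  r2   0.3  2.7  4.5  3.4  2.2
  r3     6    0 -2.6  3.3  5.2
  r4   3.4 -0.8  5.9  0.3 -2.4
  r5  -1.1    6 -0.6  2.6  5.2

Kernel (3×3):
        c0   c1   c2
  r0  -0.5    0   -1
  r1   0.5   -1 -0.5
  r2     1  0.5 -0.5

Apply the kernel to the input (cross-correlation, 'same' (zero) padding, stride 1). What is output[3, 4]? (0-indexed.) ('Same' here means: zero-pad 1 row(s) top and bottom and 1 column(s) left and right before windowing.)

-6.15

The receptive field on the zero-padded input at this output position is [3.4 2.2 0 / 3.3 5.2 0 / 0.3 -2.4 0]. Elementwise product with the kernel and sum: 3.4·-0.5 + 0·-1 + 3.3·0.5 + 5.2·-1 + 0·-0.5 + 0.3·1 + -2.4·0.5 + 0·-0.5.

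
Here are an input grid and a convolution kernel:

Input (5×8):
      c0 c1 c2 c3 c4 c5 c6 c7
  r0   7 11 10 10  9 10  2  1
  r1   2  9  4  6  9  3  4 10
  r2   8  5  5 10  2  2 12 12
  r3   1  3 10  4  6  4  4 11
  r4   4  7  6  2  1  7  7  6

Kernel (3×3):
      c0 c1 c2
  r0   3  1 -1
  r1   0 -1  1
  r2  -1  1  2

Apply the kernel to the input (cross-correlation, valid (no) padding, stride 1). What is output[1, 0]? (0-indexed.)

The receptive field on the input at this output position is [2 9 4 / 8 5 5 / 1 3 10]. Elementwise product with the kernel and sum: 2·3 + 9·1 + 4·-1 + 5·-1 + 5·1 + 1·-1 + 3·1 + 10·2.

33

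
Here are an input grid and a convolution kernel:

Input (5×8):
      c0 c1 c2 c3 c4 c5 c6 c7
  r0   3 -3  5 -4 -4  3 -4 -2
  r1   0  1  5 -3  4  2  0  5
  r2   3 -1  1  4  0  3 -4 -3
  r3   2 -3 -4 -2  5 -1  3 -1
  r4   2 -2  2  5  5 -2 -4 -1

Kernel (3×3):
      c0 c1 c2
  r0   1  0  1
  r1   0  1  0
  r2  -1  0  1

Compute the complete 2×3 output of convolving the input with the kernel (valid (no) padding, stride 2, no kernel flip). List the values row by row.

7 -3 -10
1 2 -14

Output[0,0]: The receptive field on the input at this output position is [3 -3 5 / 0 1 5 / 3 -1 1]. Elementwise product with the kernel and sum: 3·1 + 5·1 + 1·1 + 3·-1 + 1·1.
Output[0,1]: The receptive field on the input at this output position is [5 -4 -4 / 5 -3 4 / 1 4 0]. Elementwise product with the kernel and sum: 5·1 + -4·1 + -3·1 + 1·-1 + 0·1.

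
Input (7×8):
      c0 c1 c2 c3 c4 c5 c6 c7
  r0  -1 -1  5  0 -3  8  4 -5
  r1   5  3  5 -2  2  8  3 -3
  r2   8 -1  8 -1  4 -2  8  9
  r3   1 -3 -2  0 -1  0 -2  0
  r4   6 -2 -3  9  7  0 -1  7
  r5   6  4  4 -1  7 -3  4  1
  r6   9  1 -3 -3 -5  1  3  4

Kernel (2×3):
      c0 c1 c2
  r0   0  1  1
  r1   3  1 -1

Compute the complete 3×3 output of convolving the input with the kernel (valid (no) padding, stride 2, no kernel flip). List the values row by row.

17 8 23
9 -2 5
13 20 13

Output[0,0]: The receptive field on the input at this output position is [-1 -1 5 / 5 3 5]. Elementwise product with the kernel and sum: -1·1 + 5·1 + 5·3 + 3·1 + 5·-1.
Output[0,1]: The receptive field on the input at this output position is [5 0 -3 / 5 -2 2]. Elementwise product with the kernel and sum: 0·1 + -3·1 + 5·3 + -2·1 + 2·-1.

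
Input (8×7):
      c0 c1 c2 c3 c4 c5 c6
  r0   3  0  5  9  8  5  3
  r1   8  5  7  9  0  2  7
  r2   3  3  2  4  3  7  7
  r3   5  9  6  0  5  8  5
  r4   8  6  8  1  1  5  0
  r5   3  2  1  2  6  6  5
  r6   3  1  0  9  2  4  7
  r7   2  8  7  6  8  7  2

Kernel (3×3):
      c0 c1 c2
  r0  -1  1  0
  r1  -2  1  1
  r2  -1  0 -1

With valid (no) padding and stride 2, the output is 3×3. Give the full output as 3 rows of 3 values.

Output[0,0]: The receptive field on the input at this output position is [3 0 5 / 8 5 7 / 3 3 2]. Elementwise product with the kernel and sum: 3·-1 + 0·1 + 8·-2 + 5·1 + 7·1 + 3·-1 + 2·-1.

-12 -6 -4
-11 -14 6
-8 -3 -6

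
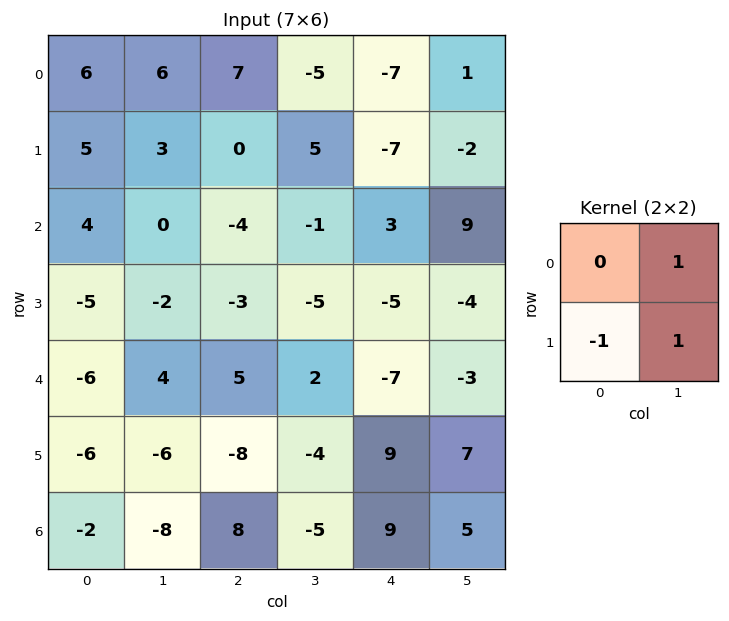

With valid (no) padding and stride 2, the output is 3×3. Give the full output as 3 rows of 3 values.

4 0 6
3 -3 10
4 6 -5

Output[0,0]: The receptive field on the input at this output position is [6 6 / 5 3]. Elementwise product with the kernel and sum: 6·1 + 5·-1 + 3·1.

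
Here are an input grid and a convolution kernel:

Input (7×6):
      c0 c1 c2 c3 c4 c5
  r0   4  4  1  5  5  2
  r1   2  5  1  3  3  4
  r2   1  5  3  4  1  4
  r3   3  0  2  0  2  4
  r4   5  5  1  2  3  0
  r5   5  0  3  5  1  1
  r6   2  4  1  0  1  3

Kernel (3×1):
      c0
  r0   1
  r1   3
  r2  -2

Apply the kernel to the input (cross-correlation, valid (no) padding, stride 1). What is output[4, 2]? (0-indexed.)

The receptive field on the input at this output position is [1 / 3 / 1]. Elementwise product with the kernel and sum: 1·1 + 3·3 + 1·-2.

8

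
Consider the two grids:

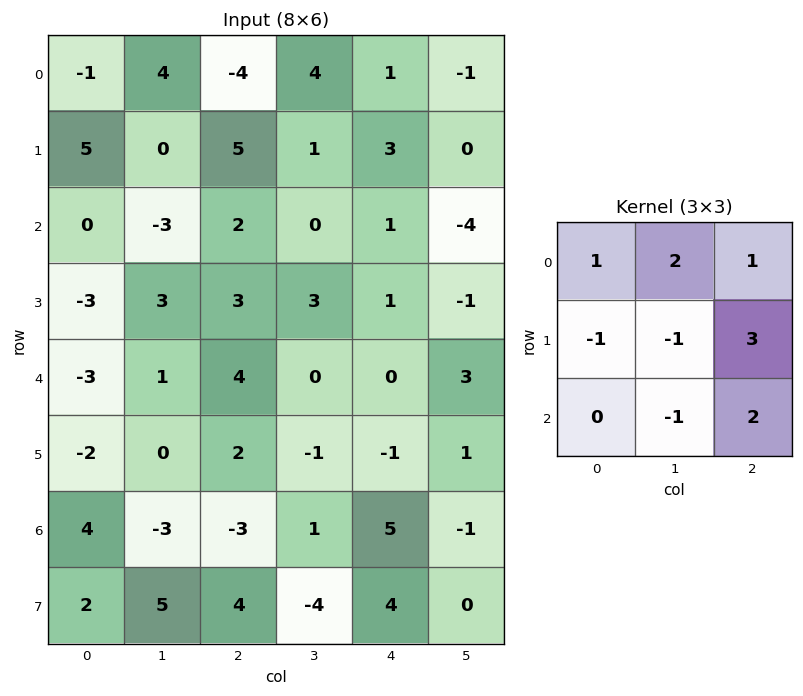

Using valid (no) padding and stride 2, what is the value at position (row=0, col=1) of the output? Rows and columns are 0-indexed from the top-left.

The receptive field on the input at this output position is [-4 4 1 / 5 1 3 / 2 0 1]. Elementwise product with the kernel and sum: -4·1 + 4·2 + 1·1 + 5·-1 + 1·-1 + 3·3 + 0·-1 + 1·2.

10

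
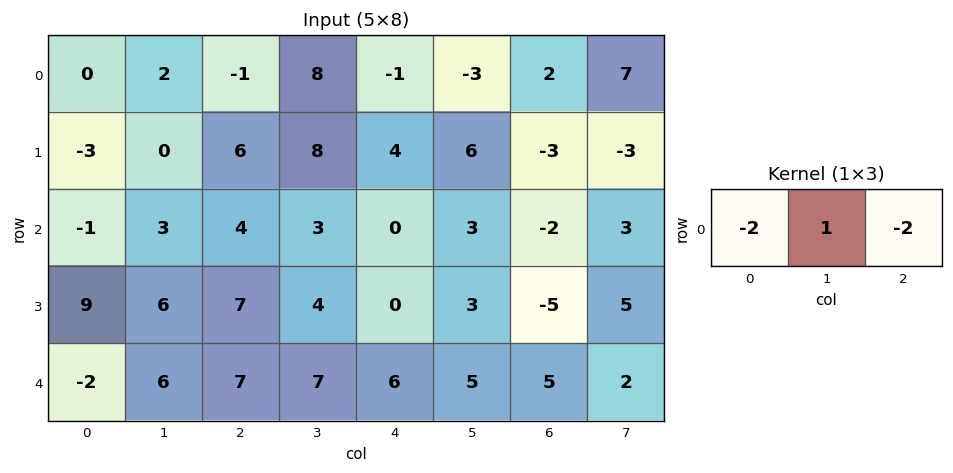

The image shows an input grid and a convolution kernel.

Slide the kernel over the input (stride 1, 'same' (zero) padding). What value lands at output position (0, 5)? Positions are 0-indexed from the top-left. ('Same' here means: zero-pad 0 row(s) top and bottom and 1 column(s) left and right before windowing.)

-5

The receptive field on the zero-padded input at this output position is [-1 -3 2]. Elementwise product with the kernel and sum: -1·-2 + -3·1 + 2·-2.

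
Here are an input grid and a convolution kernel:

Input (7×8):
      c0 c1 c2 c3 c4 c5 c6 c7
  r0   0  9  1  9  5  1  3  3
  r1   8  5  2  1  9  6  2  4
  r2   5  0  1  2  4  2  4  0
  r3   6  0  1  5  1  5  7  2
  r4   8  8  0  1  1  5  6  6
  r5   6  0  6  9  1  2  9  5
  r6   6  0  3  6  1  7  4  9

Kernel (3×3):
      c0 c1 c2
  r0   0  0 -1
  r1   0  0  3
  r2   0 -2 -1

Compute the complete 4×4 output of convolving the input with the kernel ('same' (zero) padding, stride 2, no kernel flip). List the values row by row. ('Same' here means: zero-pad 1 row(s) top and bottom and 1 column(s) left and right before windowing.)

6 22 -21 1
-17 -2 -7 -20
12 -23 6 -7
0 9 19 22

Output[0,0]: The receptive field on the zero-padded input at this output position is [0 0 0 / 0 0 9 / 0 8 5]. Elementwise product with the kernel and sum: 0·-1 + 9·3 + 8·-2 + 5·-1.
Output[0,1]: The receptive field on the zero-padded input at this output position is [0 0 0 / 9 1 9 / 5 2 1]. Elementwise product with the kernel and sum: 0·-1 + 9·3 + 2·-2 + 1·-1.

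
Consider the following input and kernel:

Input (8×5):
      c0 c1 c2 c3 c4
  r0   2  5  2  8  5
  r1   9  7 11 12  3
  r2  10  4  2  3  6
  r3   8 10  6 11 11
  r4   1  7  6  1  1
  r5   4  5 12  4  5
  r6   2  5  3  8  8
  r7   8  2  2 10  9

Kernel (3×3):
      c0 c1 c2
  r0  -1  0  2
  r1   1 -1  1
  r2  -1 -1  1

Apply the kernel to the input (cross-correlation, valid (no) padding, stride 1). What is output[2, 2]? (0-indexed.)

The receptive field on the input at this output position is [2 3 6 / 6 11 11 / 6 1 1]. Elementwise product with the kernel and sum: 2·-1 + 6·2 + 6·1 + 11·-1 + 11·1 + 6·-1 + 1·-1 + 1·1.

10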